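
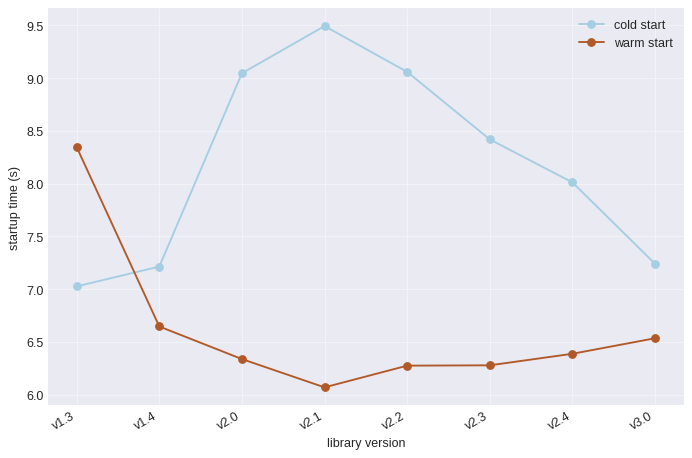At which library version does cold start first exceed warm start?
v1.3: cold start ≈ 7.0 vs warm start ≈ 8.5 (not yet); v1.4: cold start ≈ 7.0 vs warm start ≈ 6.5 (first crossover).

v1.4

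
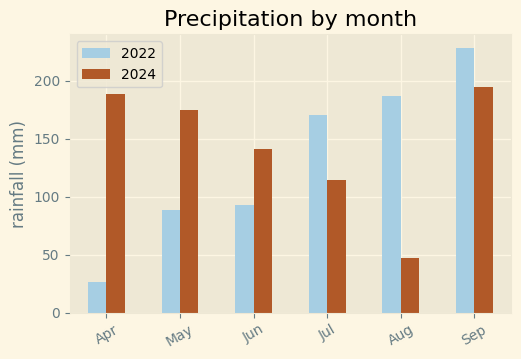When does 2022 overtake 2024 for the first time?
Jul

Jun: 2022 ≈ 100 vs 2024 ≈ 140 (not yet); Jul: 2022 ≈ 180 vs 2024 ≈ 120 (first crossover).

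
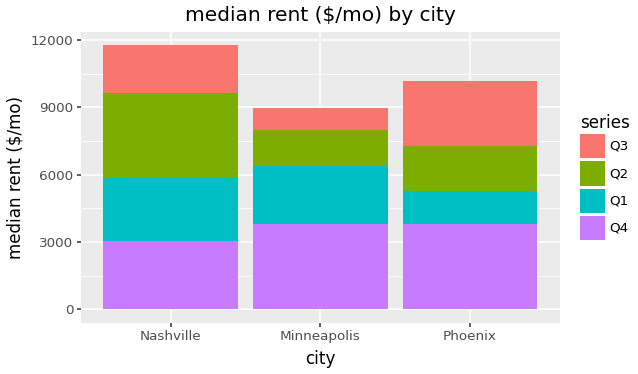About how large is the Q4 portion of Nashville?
≈ 3000

Q4 top ≈ 3000, bottom ≈ 0; segment ≈ 3000.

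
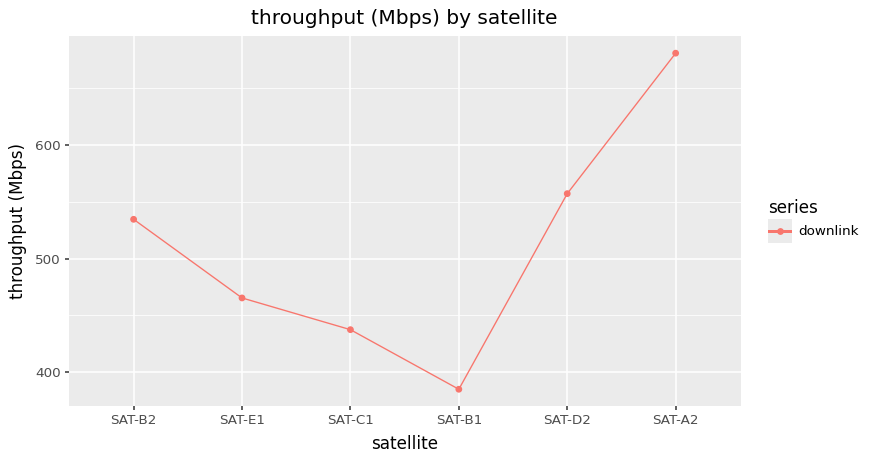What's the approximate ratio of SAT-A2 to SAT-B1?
≈ 1.8×

SAT-A2 ≈ 675, SAT-B1 ≈ 375; 675/375 ≈ 1.8.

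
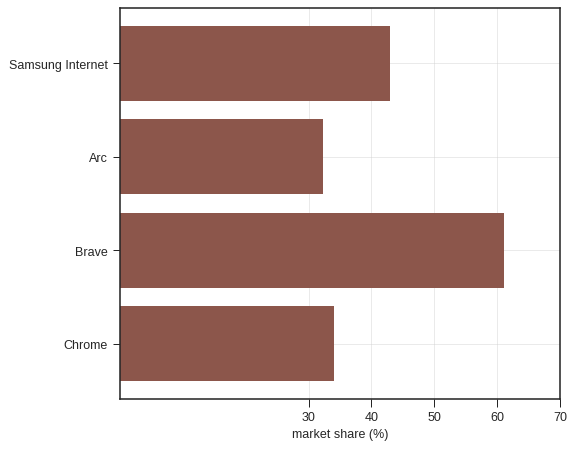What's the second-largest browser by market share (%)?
Samsung Internet

Top 3: Brave ≈ 60, Samsung Internet ≈ 40, Chrome ≈ 30.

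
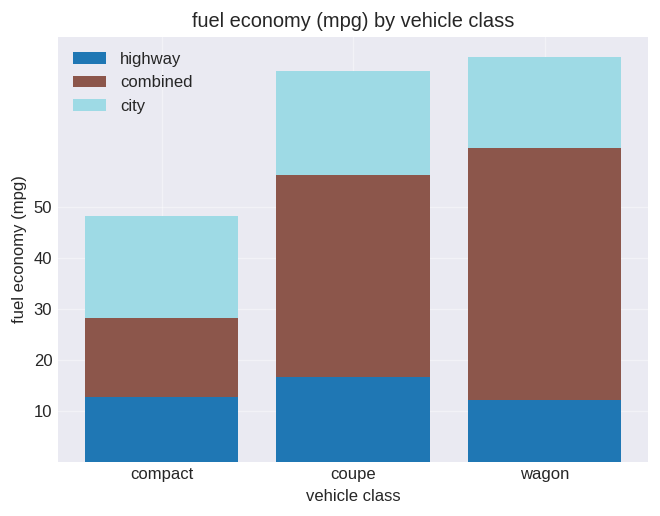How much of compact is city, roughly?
≈ 20

city top ≈ 50, bottom ≈ 30; segment ≈ 20.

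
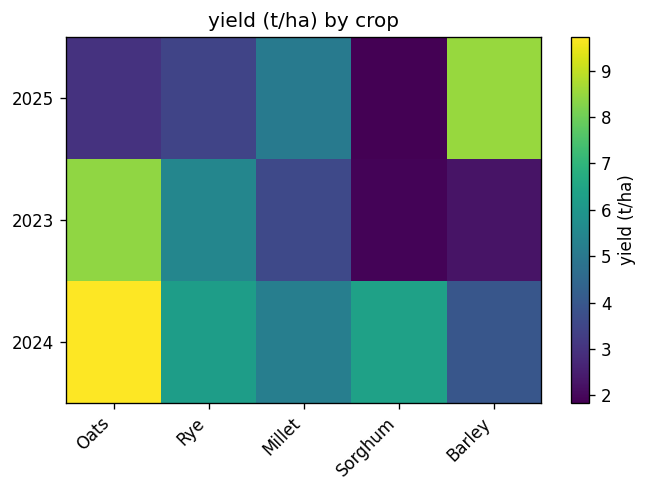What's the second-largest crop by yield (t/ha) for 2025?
Top 3 for 2025: Barley ≈ 9, Millet ≈ 5, Rye ≈ 3.

Millet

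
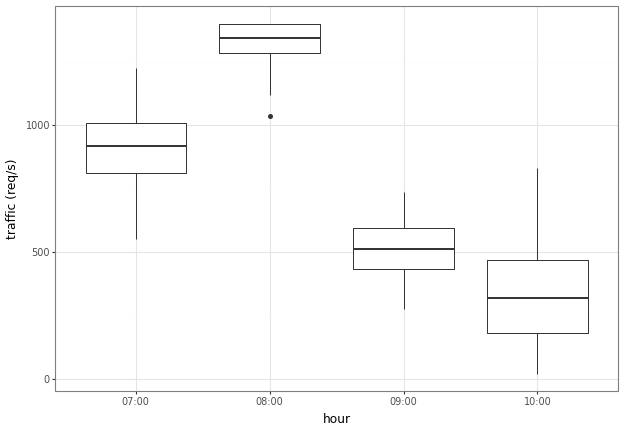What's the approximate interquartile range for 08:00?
≈ 100

Q3 ≈ 1400, Q1 ≈ 1300; IQR ≈ 100.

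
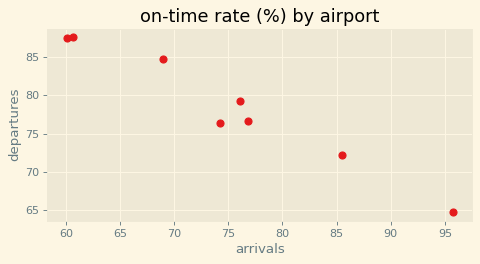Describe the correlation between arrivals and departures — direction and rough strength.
Points are negatively correlated; strong (|r| ≈ 1.0).

negative, strong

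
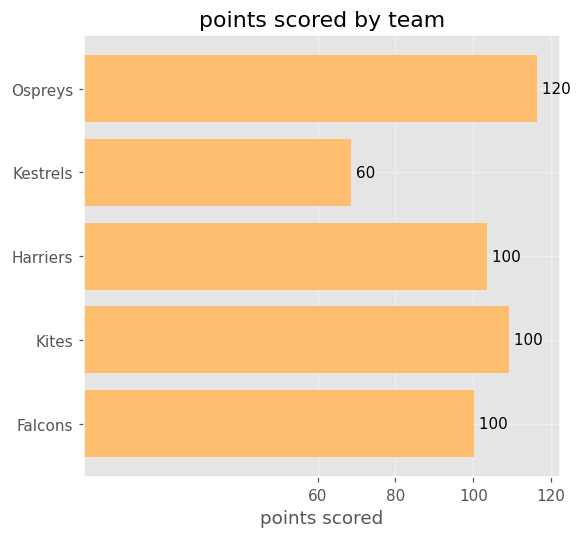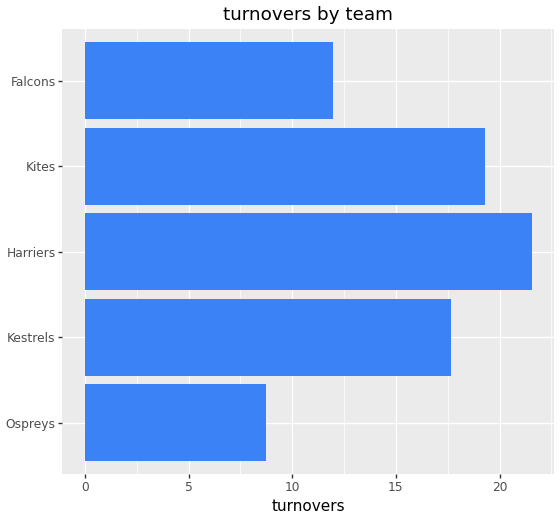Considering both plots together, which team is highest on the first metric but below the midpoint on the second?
Chart 2 median turnovers ≈ 18; below-median teams: Ospreys, Falcons. Among those, Ospreys has the highest points scored (≈ 120).

Ospreys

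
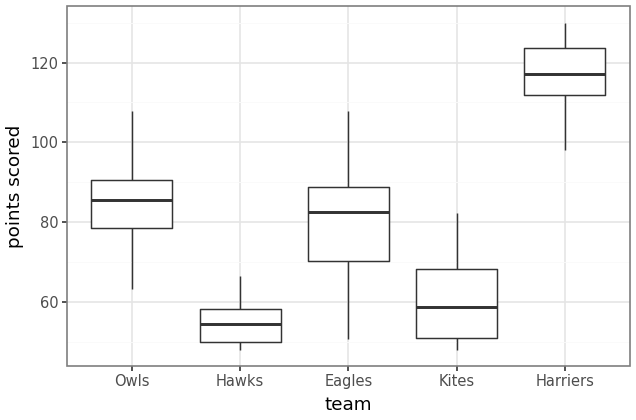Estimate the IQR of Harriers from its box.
Q3 ≈ 120, Q1 ≈ 110; IQR ≈ 10.

≈ 10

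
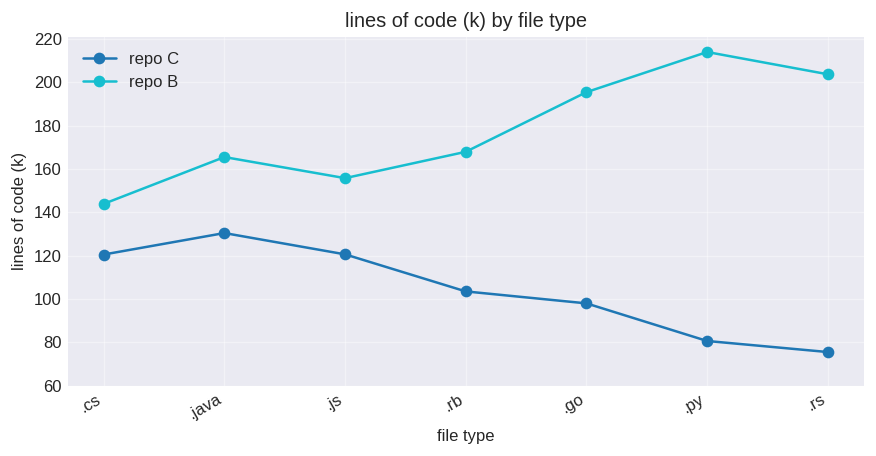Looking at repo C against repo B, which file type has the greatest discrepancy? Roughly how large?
.py, ≈ 140 k

.py: repo C ≈ 80, repo B ≈ 220 → gap ≈ 140. Next-largest (.rs) is only ≈ 120.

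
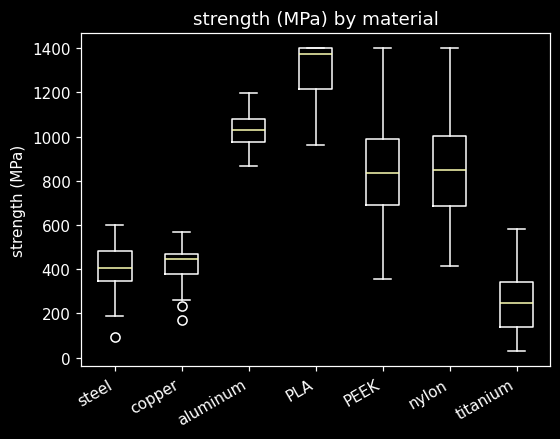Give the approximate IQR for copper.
≈ 100

Q3 ≈ 500, Q1 ≈ 400; IQR ≈ 100.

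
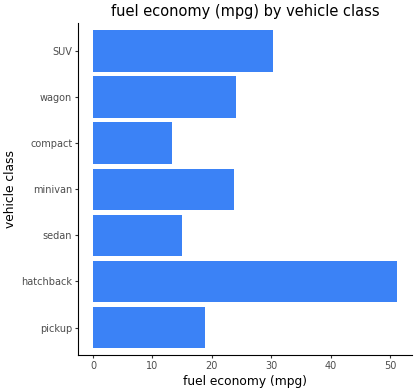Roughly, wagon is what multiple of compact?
≈ 1.67×

wagon ≈ 25, compact ≈ 15; 25/15 ≈ 1.67.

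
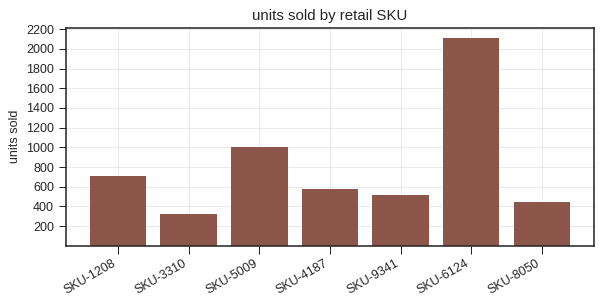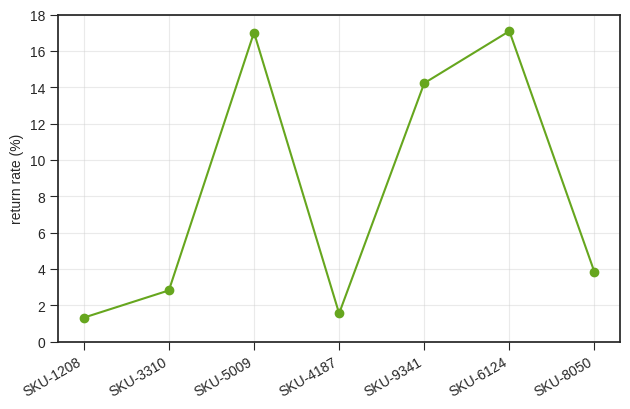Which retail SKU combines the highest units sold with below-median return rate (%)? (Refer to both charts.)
SKU-1208

Chart 2 median return rate (%) ≈ 4; below-median retail SKUs: SKU-1208, SKU-3310, SKU-4187. Among those, SKU-1208 has the highest units sold (≈ 800).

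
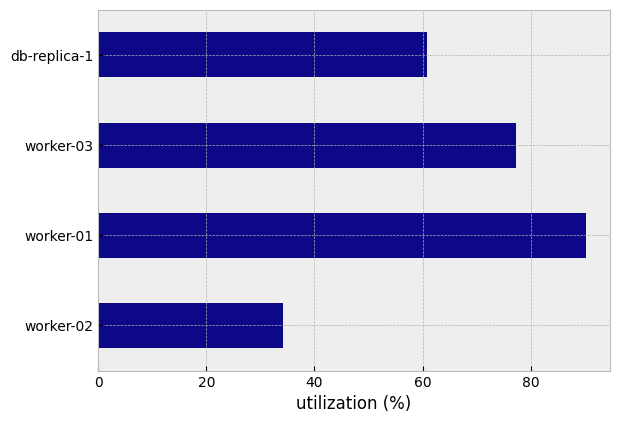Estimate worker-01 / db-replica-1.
worker-01 ≈ 90, db-replica-1 ≈ 60; 90/60 ≈ 1.5.

≈ 1.5×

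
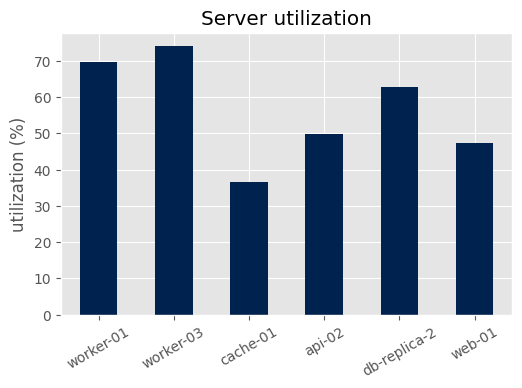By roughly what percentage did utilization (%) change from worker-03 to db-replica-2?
worker-03 ≈ 70, db-replica-2 ≈ 60; (60 − 70) / 70 ≈ -14.3%.

≈ -14.3%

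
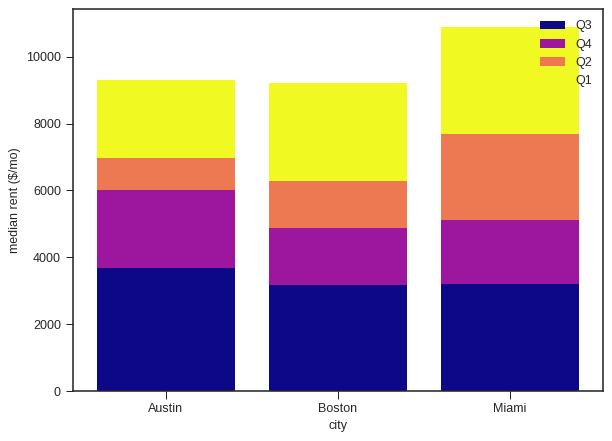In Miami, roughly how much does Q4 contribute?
≈ 2000

Q4 top ≈ 5000, bottom ≈ 3000; segment ≈ 2000.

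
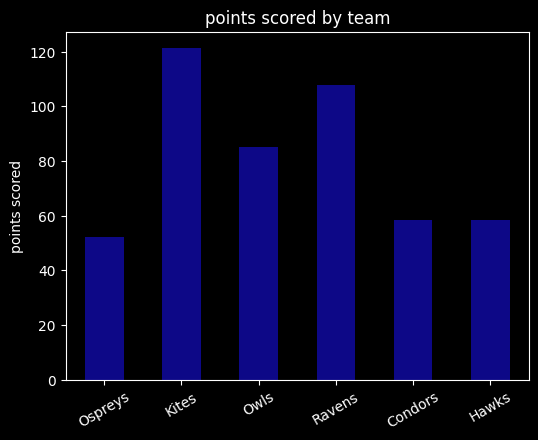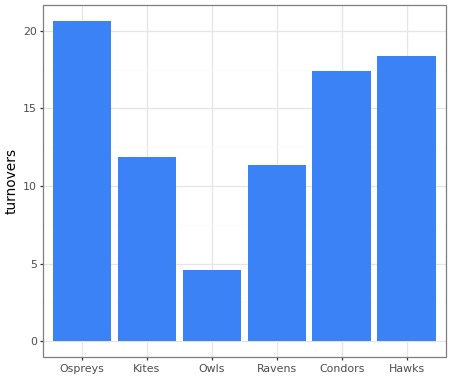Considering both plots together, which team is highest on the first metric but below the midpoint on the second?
Chart 2 median turnovers ≈ 14; below-median teams: Kites, Owls, Ravens. Among those, Kites has the highest points scored (≈ 120).

Kites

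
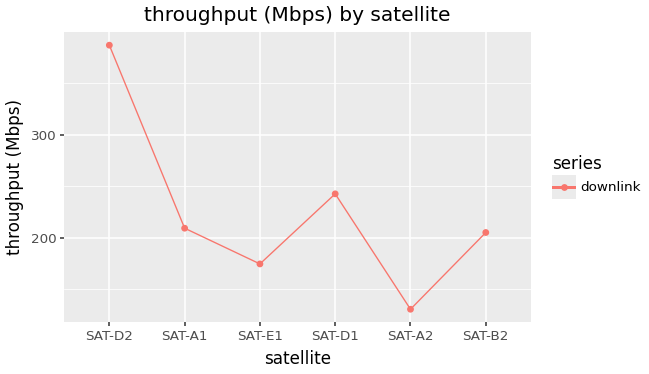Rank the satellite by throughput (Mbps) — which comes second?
Top 3: SAT-D2 ≈ 375, SAT-D1 ≈ 250, SAT-A1 ≈ 200.

SAT-D1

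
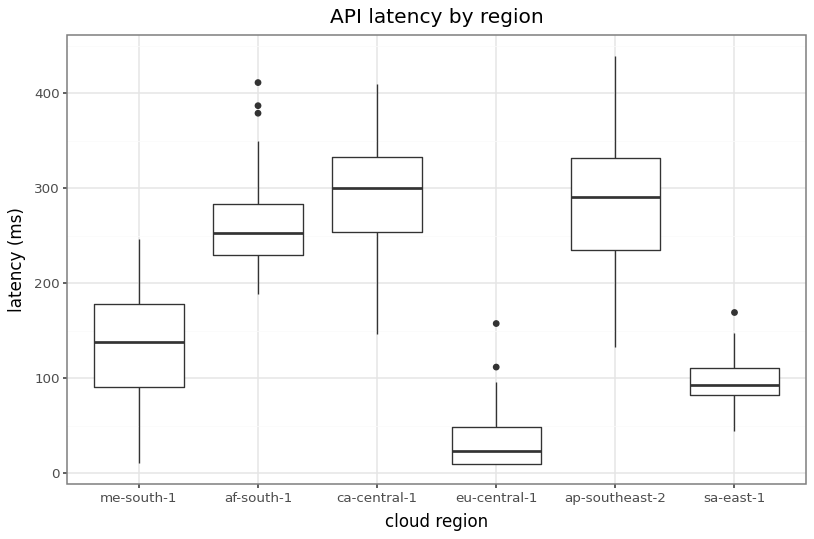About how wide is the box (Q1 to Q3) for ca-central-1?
≈ 75

Q3 ≈ 325, Q1 ≈ 250; IQR ≈ 75.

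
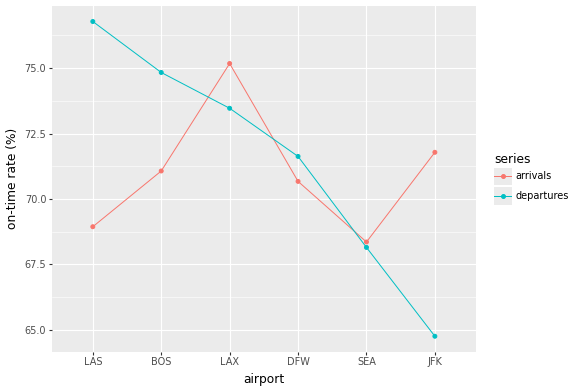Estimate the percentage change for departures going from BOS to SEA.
≈ -8.1%

BOS ≈ 74, SEA ≈ 68; (68 − 74) / 74 ≈ -8.1%.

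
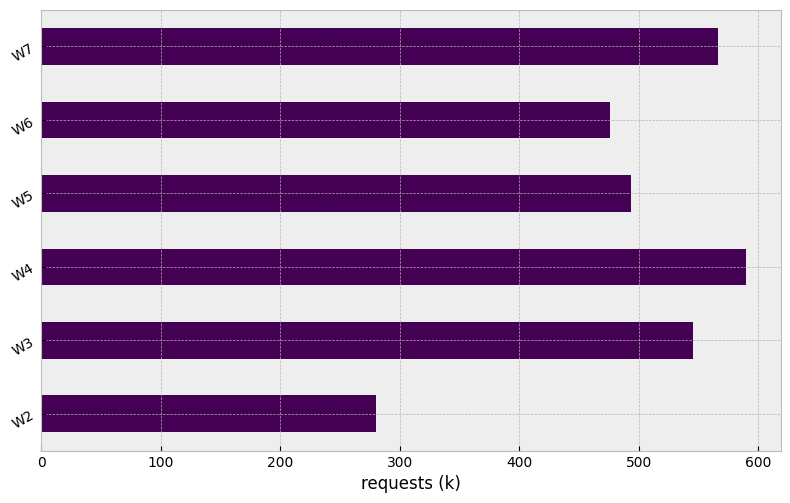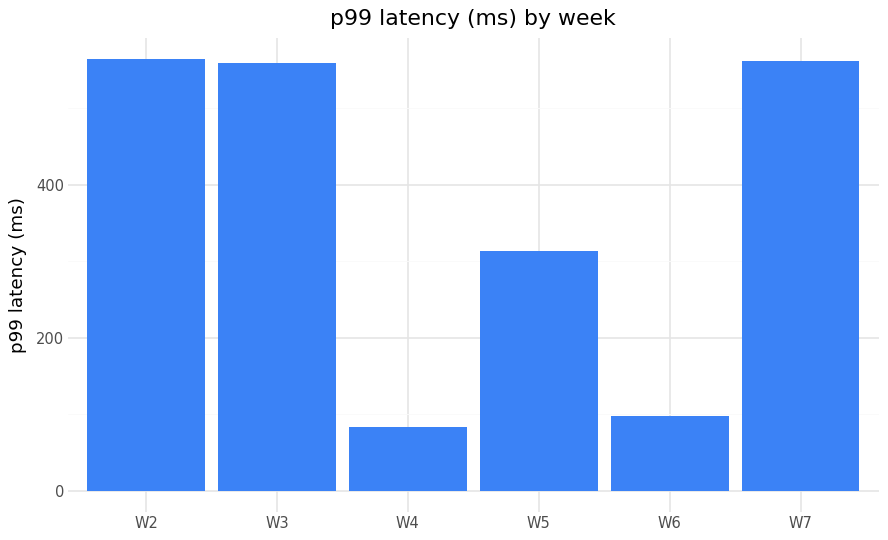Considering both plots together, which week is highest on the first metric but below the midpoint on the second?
W4

Chart 2 median p99 latency (ms) ≈ 400; below-median weeks: W4, W5, W6. Among those, W4 has the highest requests (k) (≈ 600).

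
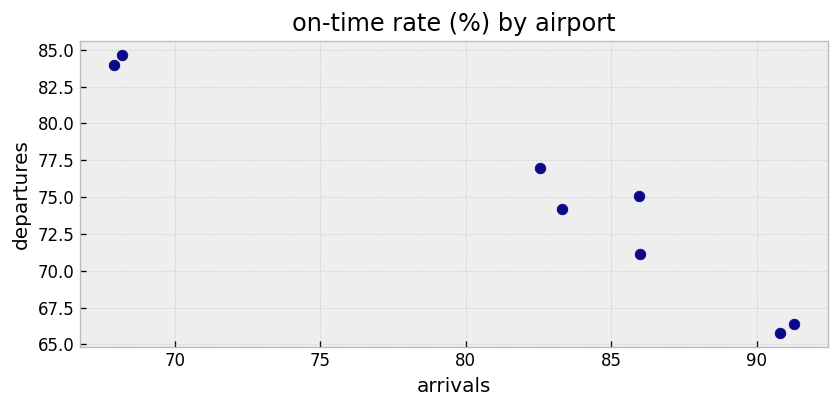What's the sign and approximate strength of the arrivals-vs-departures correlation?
Points are negatively correlated; strong (|r| ≈ 1.0).

negative, strong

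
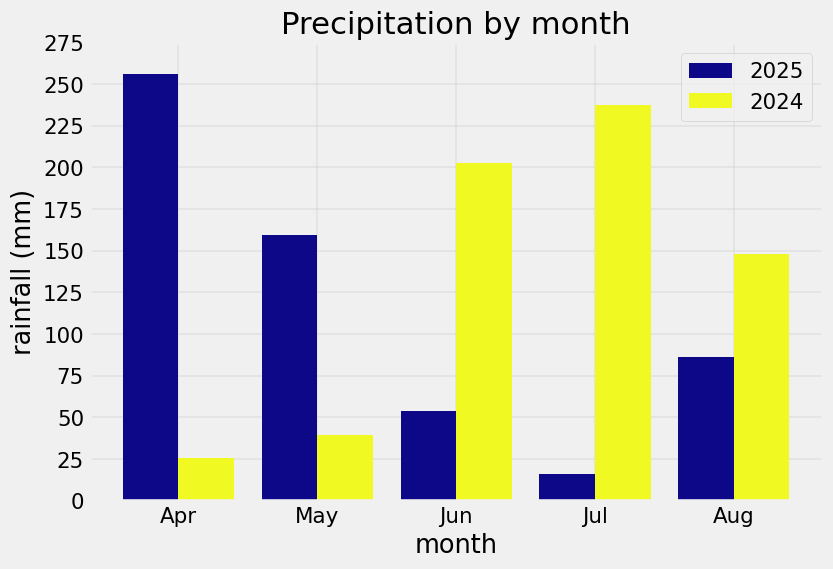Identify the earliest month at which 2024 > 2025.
May: 2024 ≈ 50 vs 2025 ≈ 150 (not yet); Jun: 2024 ≈ 200 vs 2025 ≈ 50 (first crossover).

Jun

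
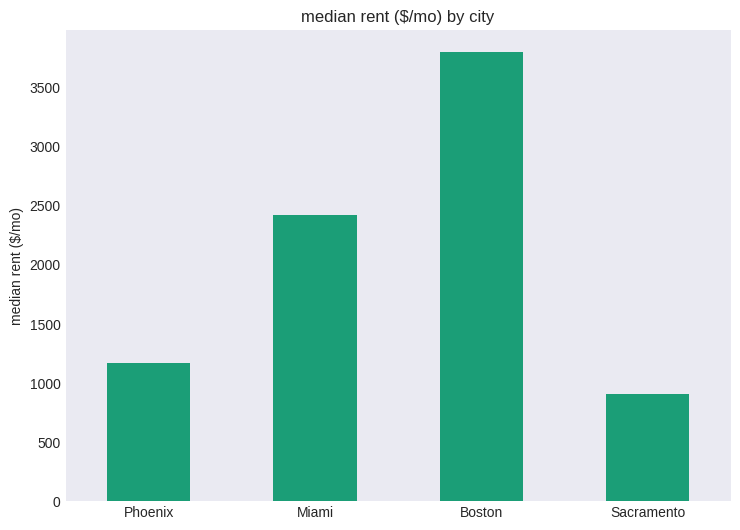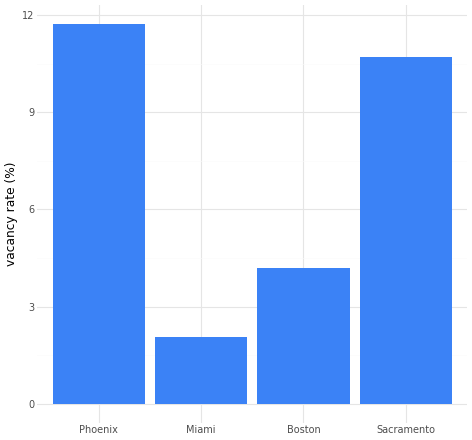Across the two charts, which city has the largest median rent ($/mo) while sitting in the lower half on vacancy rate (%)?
Boston

Chart 2 median vacancy rate (%) ≈ 8; below-median cities: Miami, Boston. Among those, Boston has the highest median rent ($/mo) (≈ 4000).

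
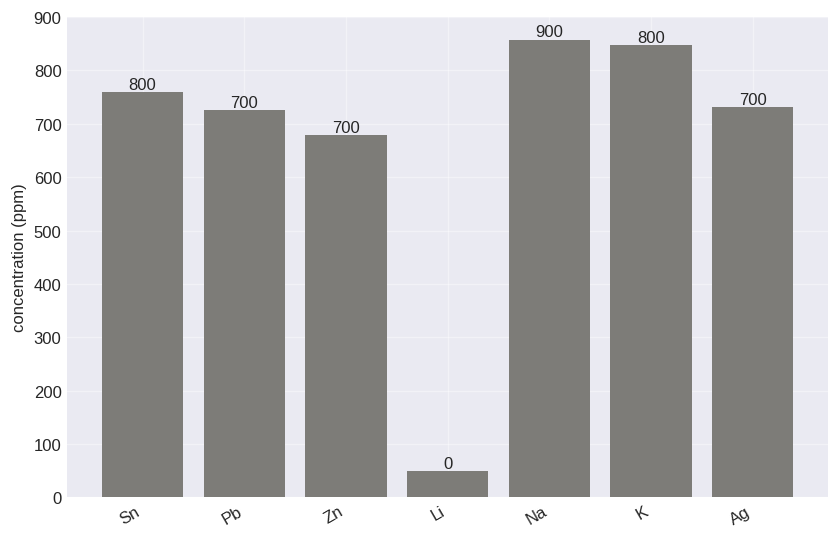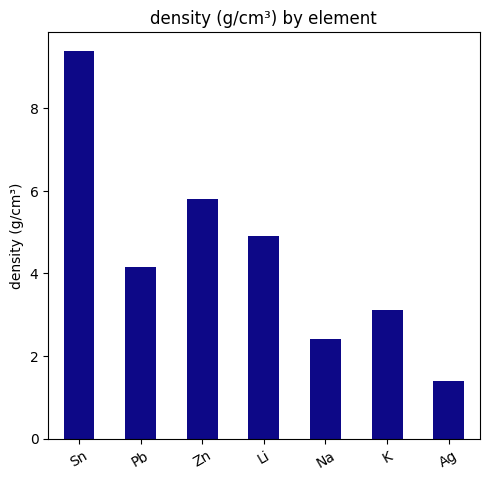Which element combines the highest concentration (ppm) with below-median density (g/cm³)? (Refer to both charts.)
Na

Chart 2 median density (g/cm³) ≈ 4; below-median elements: Na, K, Ag. Among those, Na has the highest concentration (ppm) (≈ 900).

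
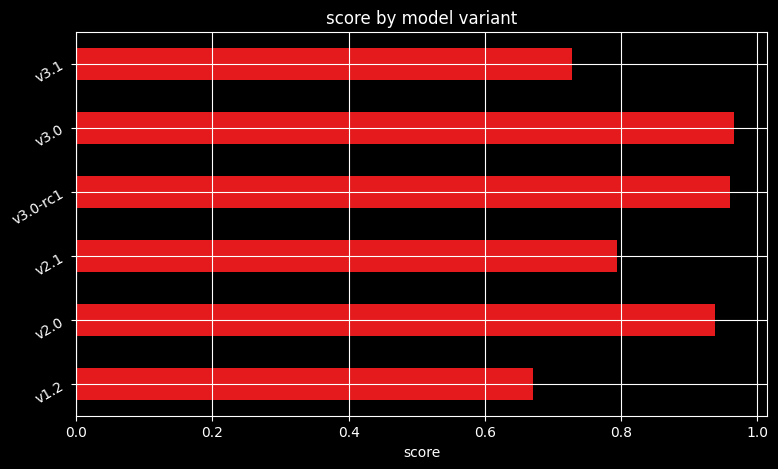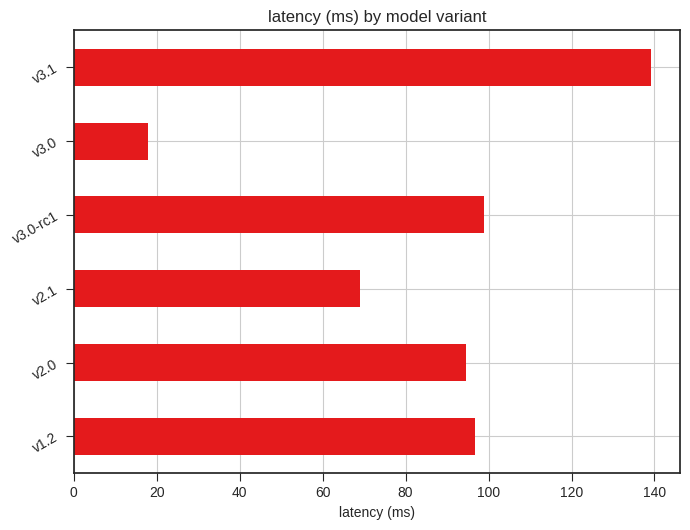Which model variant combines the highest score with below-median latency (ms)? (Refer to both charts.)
Chart 2 median latency (ms) ≈ 100; below-median model variants: v2.0, v2.1, v3.0. Among those, v3.0 has the highest score (≈ 1).

v3.0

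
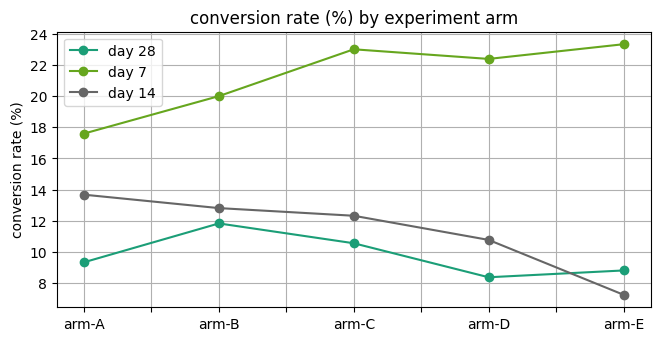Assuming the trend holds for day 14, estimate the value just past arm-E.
Last three: 12, 10, 8 → slope ≈ -2/step → next ≈ 6.

≈ 6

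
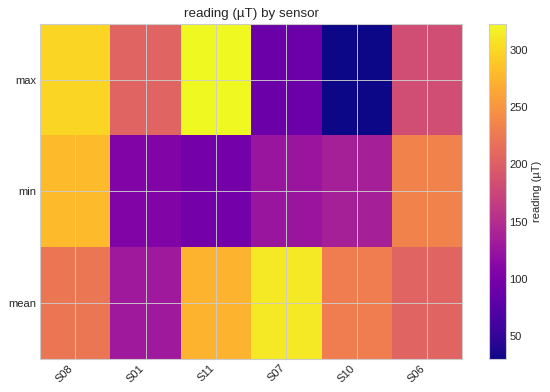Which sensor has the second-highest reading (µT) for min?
Top 3 for min: S08 ≈ 275, S06 ≈ 225, S10 ≈ 125.

S06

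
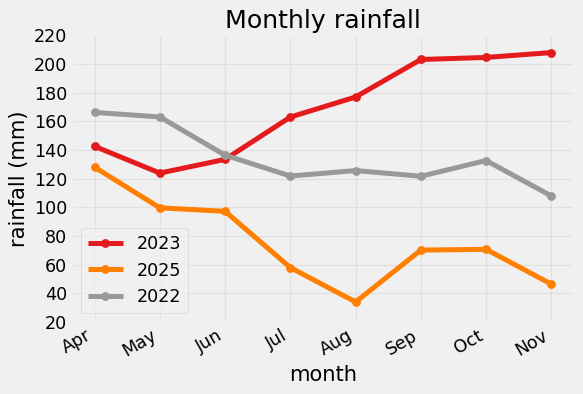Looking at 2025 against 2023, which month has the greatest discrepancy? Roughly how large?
Nov, ≈ 160 mm

Nov: 2025 ≈ 40, 2023 ≈ 200 → gap ≈ 160. Next-largest (Aug) is only ≈ 140.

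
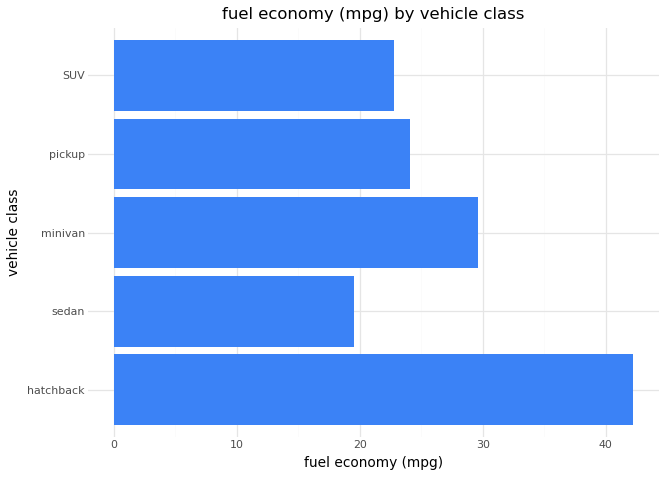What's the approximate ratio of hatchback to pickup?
hatchback ≈ 40, pickup ≈ 25; 40/25 ≈ 1.6.

≈ 1.6×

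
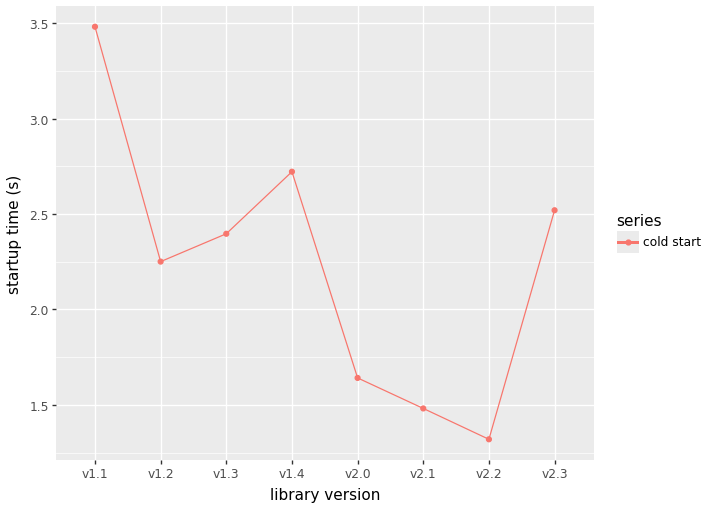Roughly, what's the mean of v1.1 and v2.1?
(3.4 + 1.4) / 2 ≈ 2.4.

≈ 2.4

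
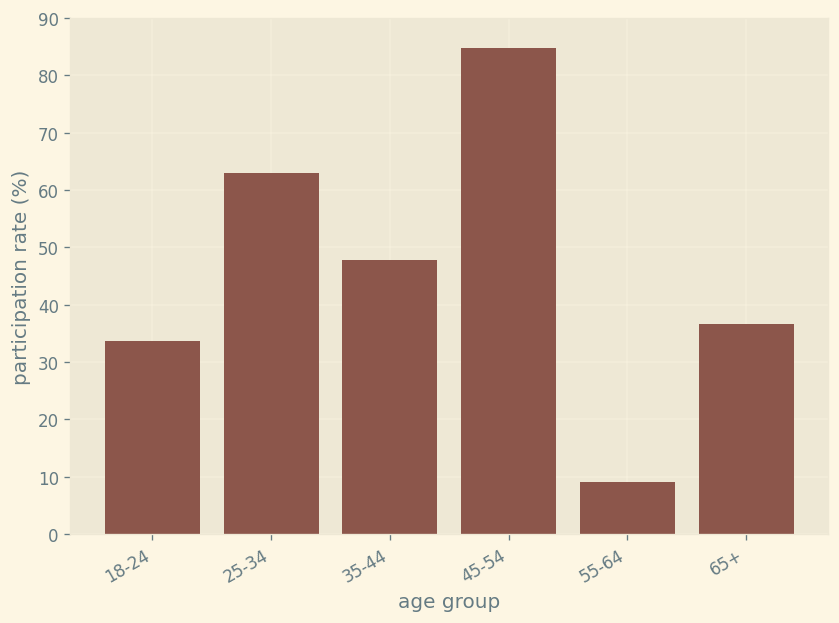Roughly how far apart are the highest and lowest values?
≈ 70

Max 45-54 ≈ 80, min 55-64 ≈ 10; range ≈ 70.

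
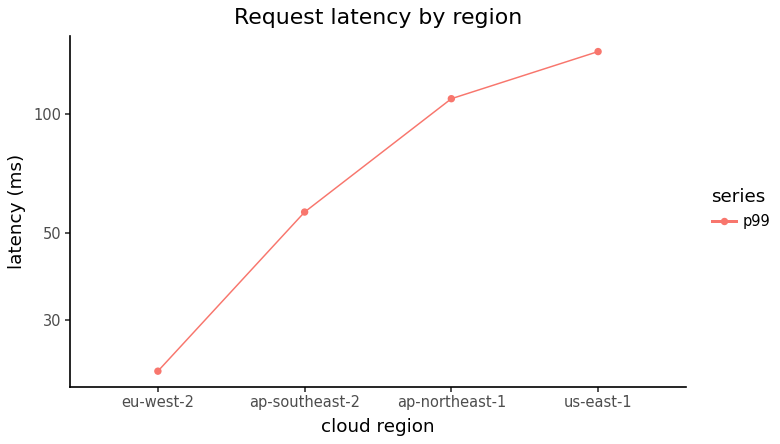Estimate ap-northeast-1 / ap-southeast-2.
ap-northeast-1 ≈ 100, ap-southeast-2 ≈ 60; 100/60 ≈ 1.67.

≈ 1.67×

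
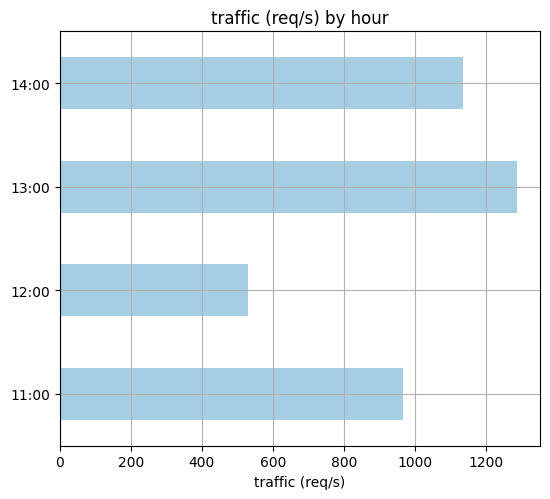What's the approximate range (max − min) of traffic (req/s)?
≈ 600

Max 13:00 ≈ 1200, min 12:00 ≈ 600; range ≈ 600.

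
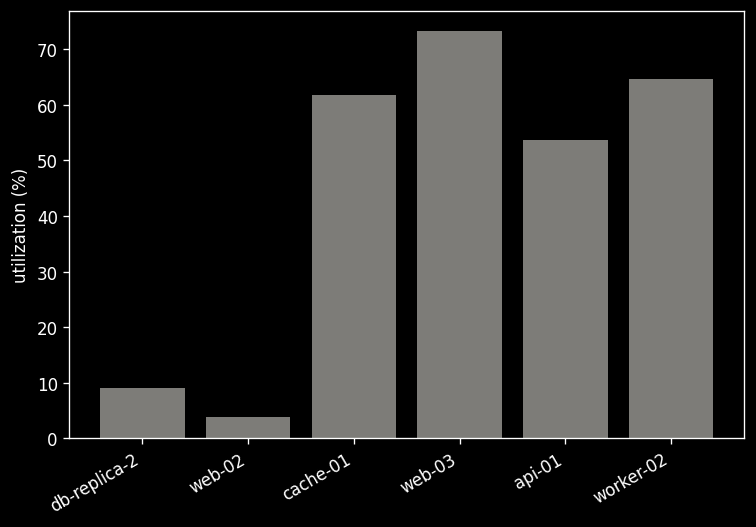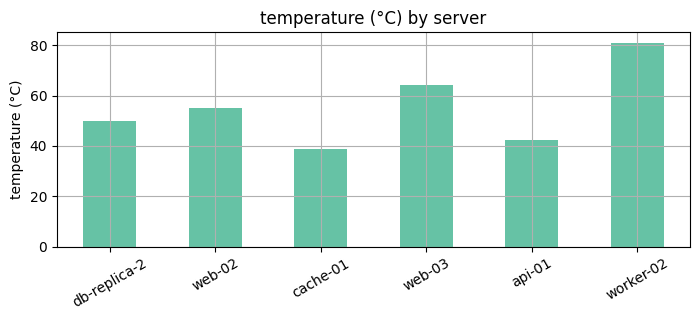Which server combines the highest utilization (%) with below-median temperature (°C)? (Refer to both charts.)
cache-01

Chart 2 median temperature (°C) ≈ 50; below-median servers: db-replica-2, cache-01, api-01. Among those, cache-01 has the highest utilization (%) (≈ 60).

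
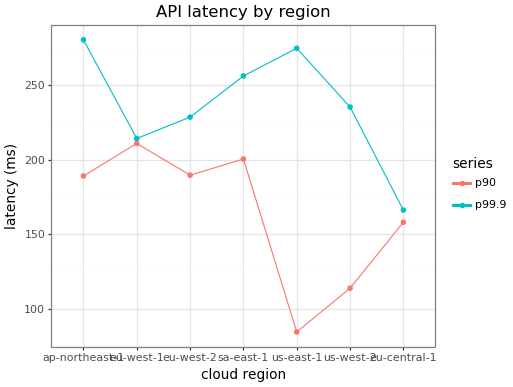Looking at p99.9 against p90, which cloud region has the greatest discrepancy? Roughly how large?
us-east-1: p99.9 ≈ 280, p90 ≈ 80 → gap ≈ 200. Next-largest (us-west-2) is only ≈ 120.

us-east-1, ≈ 200 ms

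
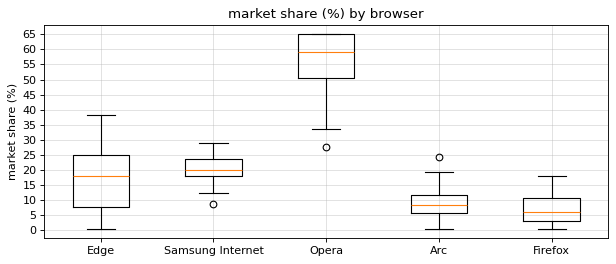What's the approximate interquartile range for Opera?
Q3 ≈ 65, Q1 ≈ 50; IQR ≈ 15.

≈ 15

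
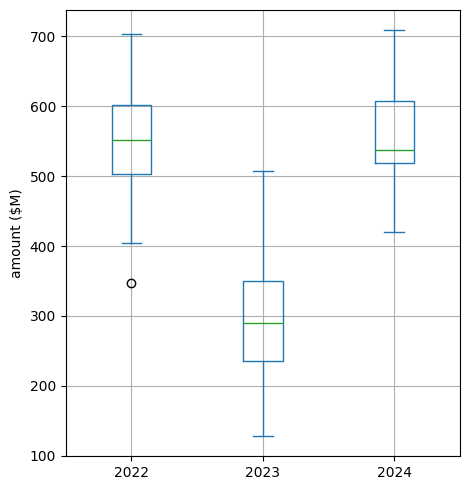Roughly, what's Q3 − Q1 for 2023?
Q3 ≈ 350, Q1 ≈ 225; IQR ≈ 125.

≈ 125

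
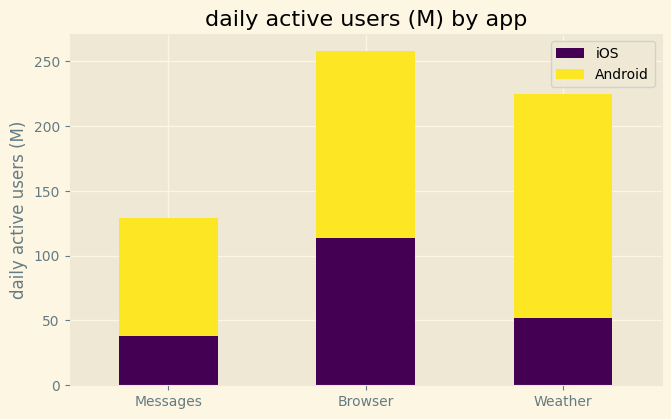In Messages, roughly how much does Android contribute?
≈ 75

Android top ≈ 125, bottom ≈ 50; segment ≈ 75.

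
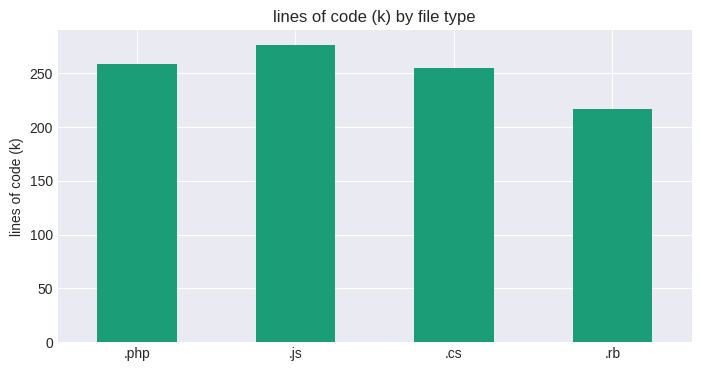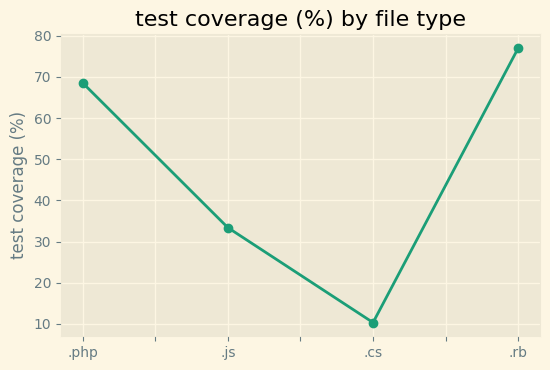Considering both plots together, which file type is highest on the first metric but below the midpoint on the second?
.js

Chart 2 median test coverage (%) ≈ 50; below-median file types: .js, .cs. Among those, .js has the highest lines of code (k) (≈ 300).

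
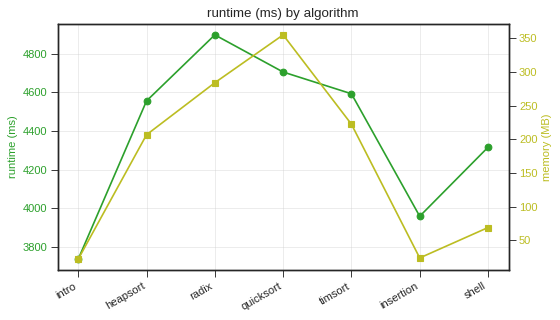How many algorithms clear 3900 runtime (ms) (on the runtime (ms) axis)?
6

Above 3900: heapsort, radix, quicksort, timsort, insertion, shell.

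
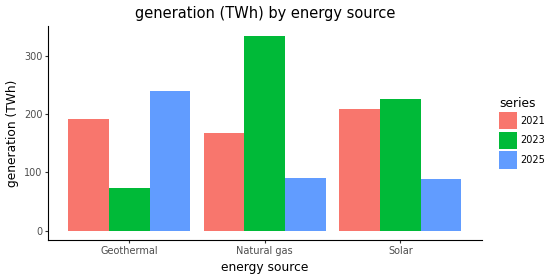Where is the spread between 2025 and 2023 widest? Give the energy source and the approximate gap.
Natural gas: 2025 ≈ 100, 2023 ≈ 350 → gap ≈ 250. Next-largest (Geothermal) is only ≈ 200.

Natural gas, ≈ 250 TWh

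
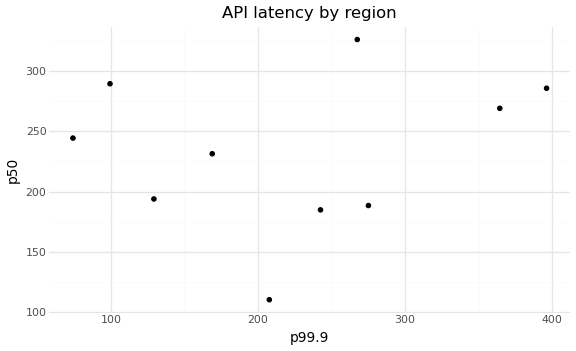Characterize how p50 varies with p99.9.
Points are roughly uncorrelated; weak (|r| ≈ 0.2).

no clear correlation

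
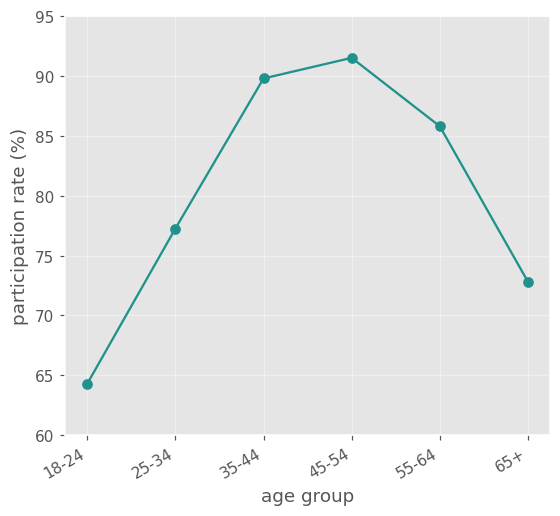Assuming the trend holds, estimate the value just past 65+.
Last three: 90, 85, 75 → slope ≈ -7.5/step → next ≈ 67.5.

≈ 67.5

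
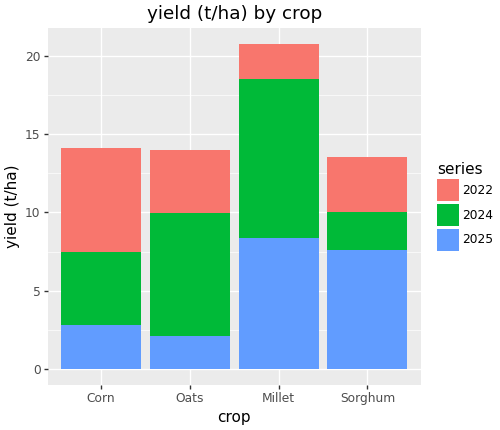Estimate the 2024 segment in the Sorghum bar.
≈ 2

2024 top ≈ 10, bottom ≈ 8; segment ≈ 2.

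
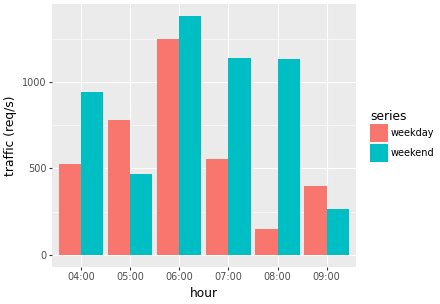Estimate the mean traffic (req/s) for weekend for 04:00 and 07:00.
≈ 1100

(1000 + 1200) / 2 ≈ 1100.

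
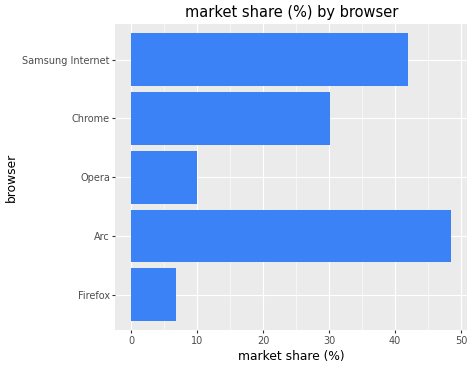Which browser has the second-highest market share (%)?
Top 3: Arc ≈ 50, Samsung Internet ≈ 40, Chrome ≈ 30.

Samsung Internet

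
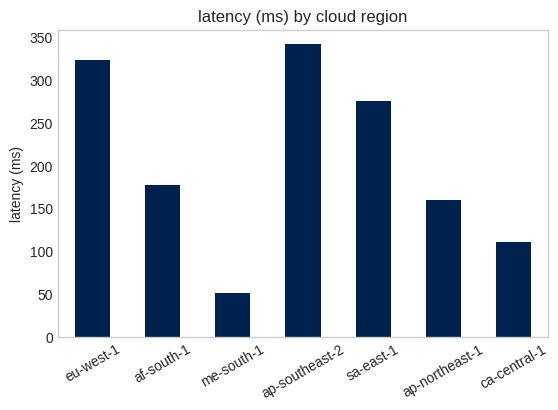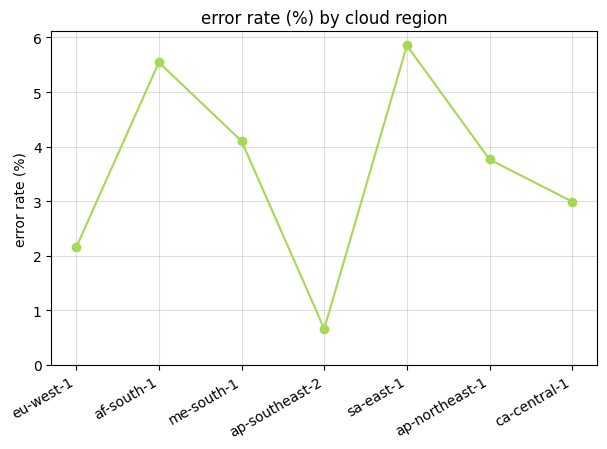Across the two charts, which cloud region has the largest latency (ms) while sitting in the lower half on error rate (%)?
ap-southeast-2

Chart 2 median error rate (%) ≈ 4; below-median cloud regions: eu-west-1, ap-southeast-2, ca-central-1. Among those, ap-southeast-2 has the highest latency (ms) (≈ 350).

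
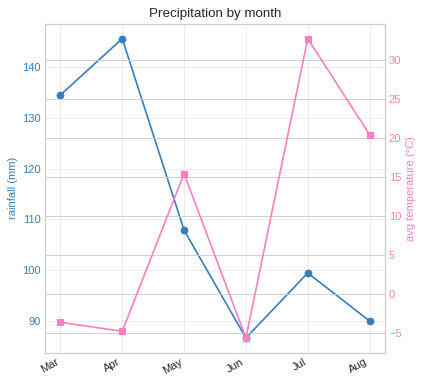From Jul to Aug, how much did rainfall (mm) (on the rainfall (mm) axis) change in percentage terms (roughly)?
≈ -10%

Jul ≈ 100, Aug ≈ 90; (90 − 100) / 100 ≈ -10%.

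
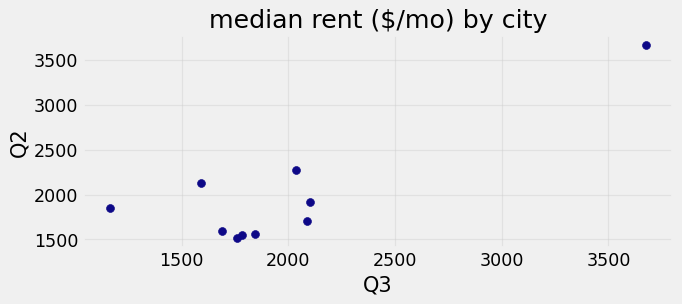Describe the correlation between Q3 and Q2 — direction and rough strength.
positive, strong

Points are positively correlated; strong (|r| ≈ 0.8).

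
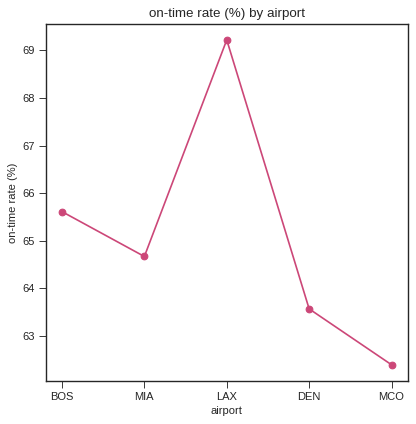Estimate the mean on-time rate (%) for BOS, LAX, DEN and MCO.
≈ 65

(66 + 69 + 64 + 62) / 4 ≈ 65.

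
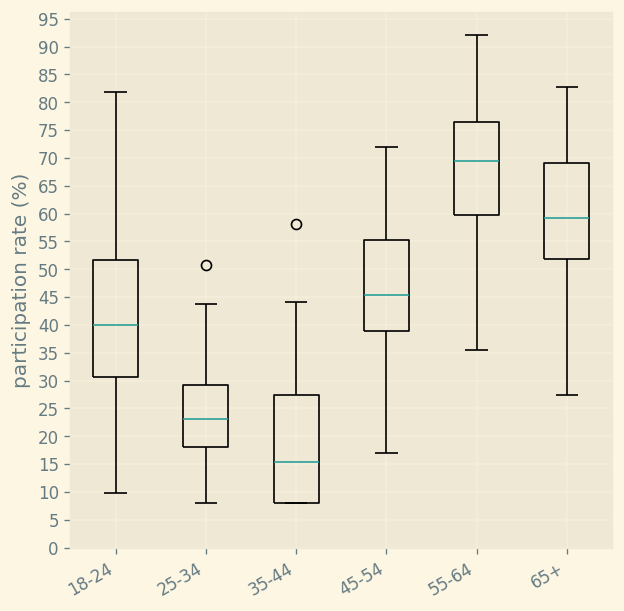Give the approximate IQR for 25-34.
Q3 ≈ 30, Q1 ≈ 20; IQR ≈ 10.

≈ 10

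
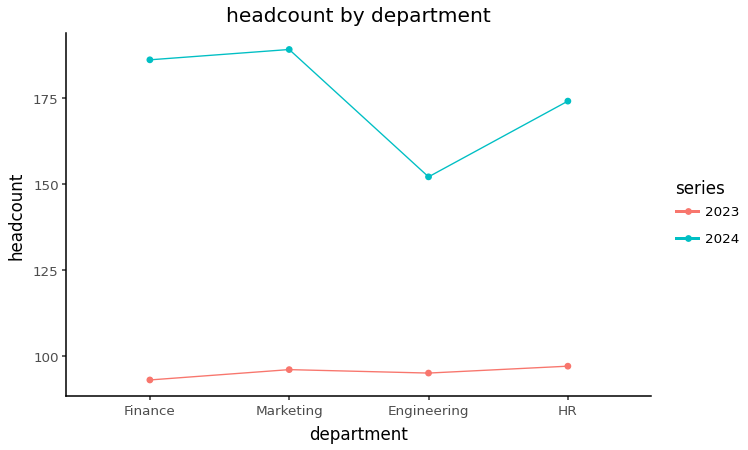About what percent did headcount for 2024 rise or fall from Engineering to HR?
Engineering ≈ 150, HR ≈ 170; (170 − 150) / 150 ≈ +13.3%.

≈ +13.3%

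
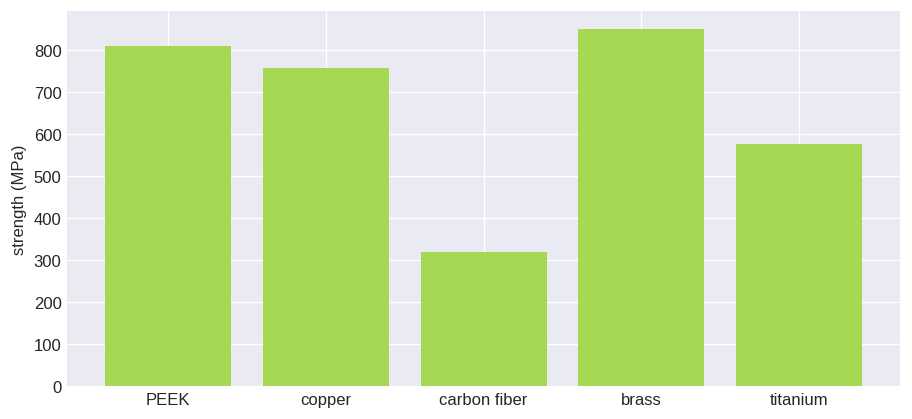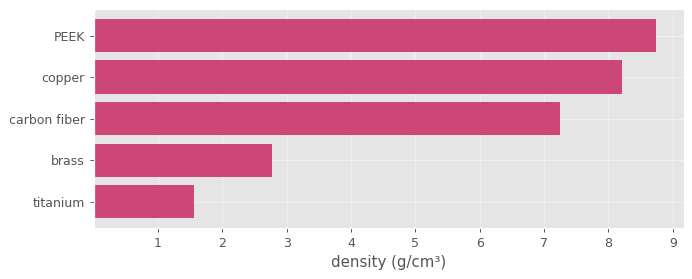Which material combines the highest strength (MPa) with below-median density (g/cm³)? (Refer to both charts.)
brass

Chart 2 median density (g/cm³) ≈ 7; below-median materials: brass, titanium. Among those, brass has the highest strength (MPa) (≈ 900).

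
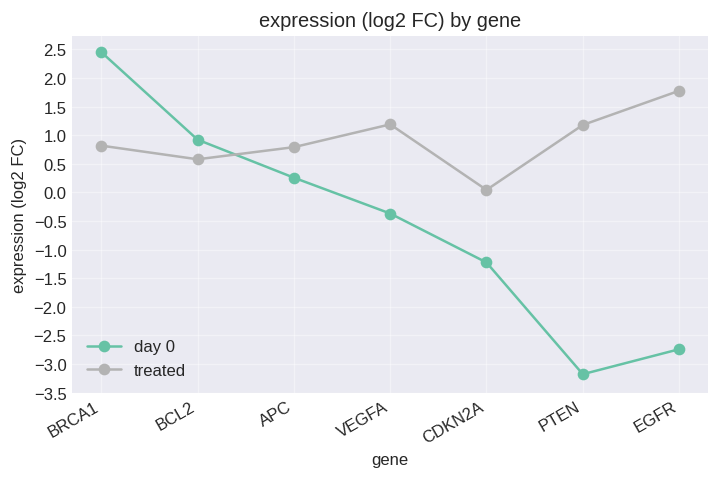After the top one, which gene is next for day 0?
BCL2

Top 3 for day 0: BRCA1 ≈ 2.5, BCL2 ≈ 1.0, APC ≈ 0.5.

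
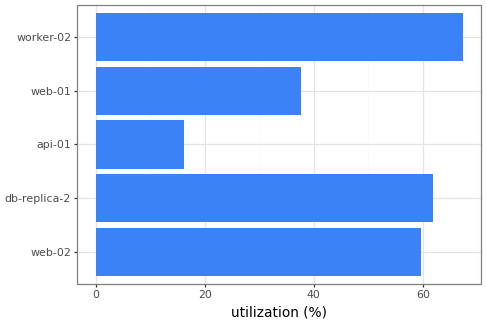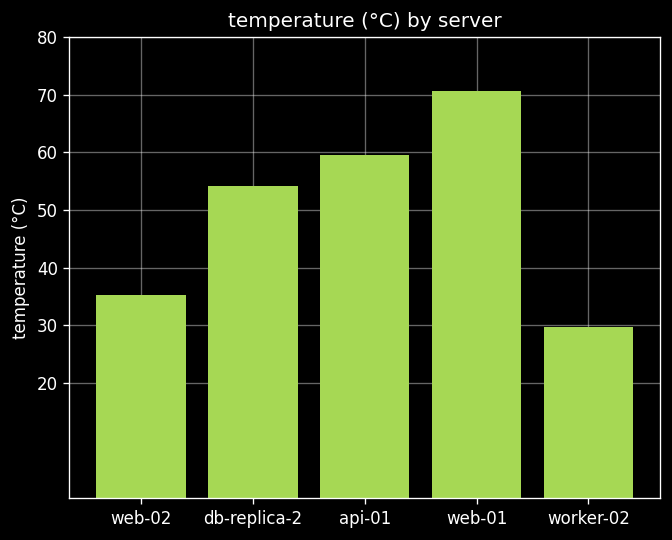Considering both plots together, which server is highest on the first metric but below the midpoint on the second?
Chart 2 median temperature (°C) ≈ 50; below-median servers: web-02, worker-02. Among those, worker-02 has the highest utilization (%) (≈ 70).

worker-02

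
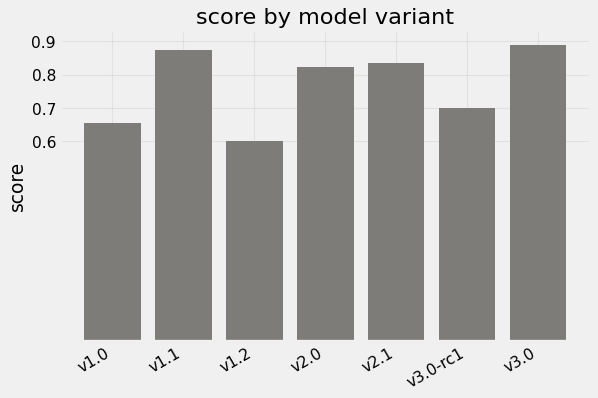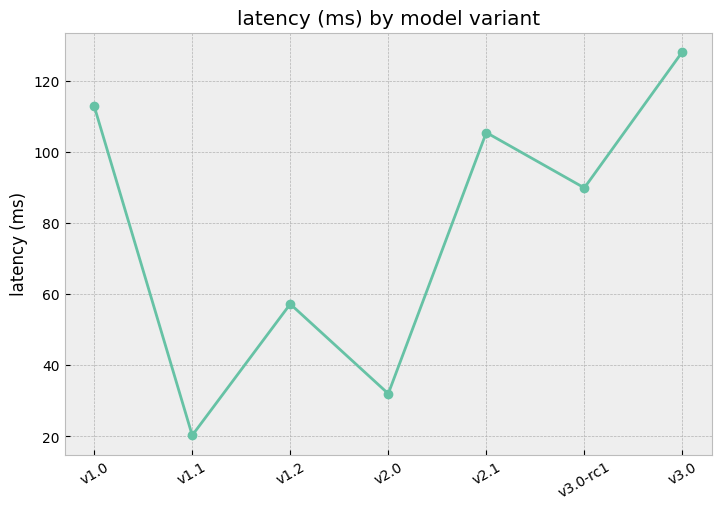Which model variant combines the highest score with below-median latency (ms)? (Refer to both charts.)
Chart 2 median latency (ms) ≈ 80; below-median model variants: v1.1, v1.2, v2.0. Among those, v1.1 has the highest score (≈ 0.9).

v1.1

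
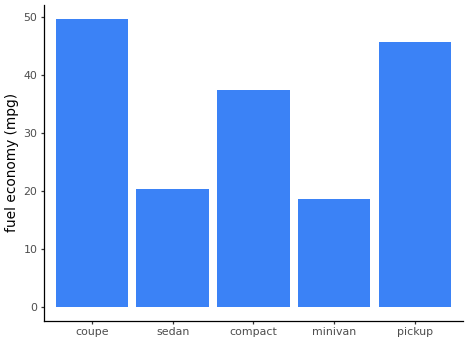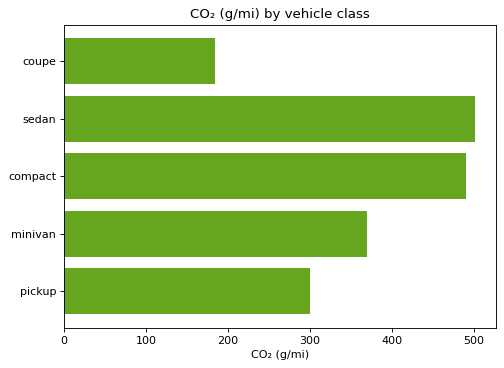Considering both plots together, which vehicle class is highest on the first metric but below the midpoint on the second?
coupe

Chart 2 median CO₂ (g/mi) ≈ 350; below-median vehicle classes: coupe, pickup. Among those, coupe has the highest fuel economy (mpg) (≈ 50).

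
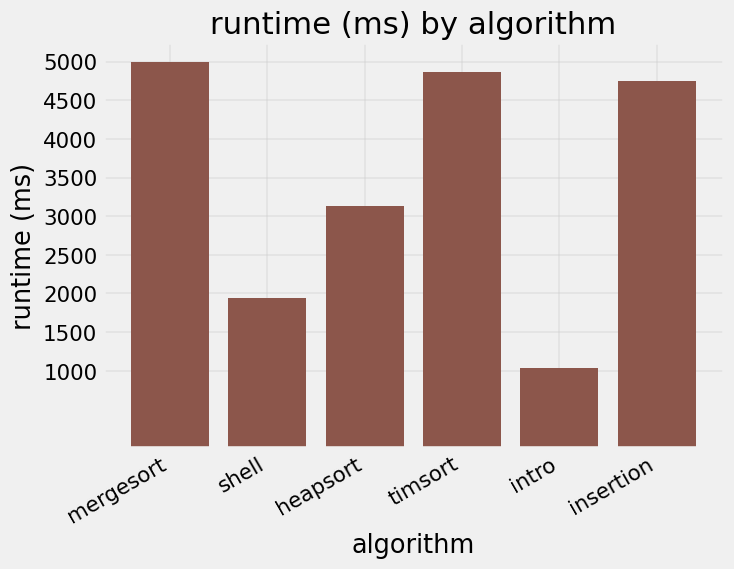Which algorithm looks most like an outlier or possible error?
intro ≈ 1000; the rest sit between ≈ 2000 and ≈ 5000.

intro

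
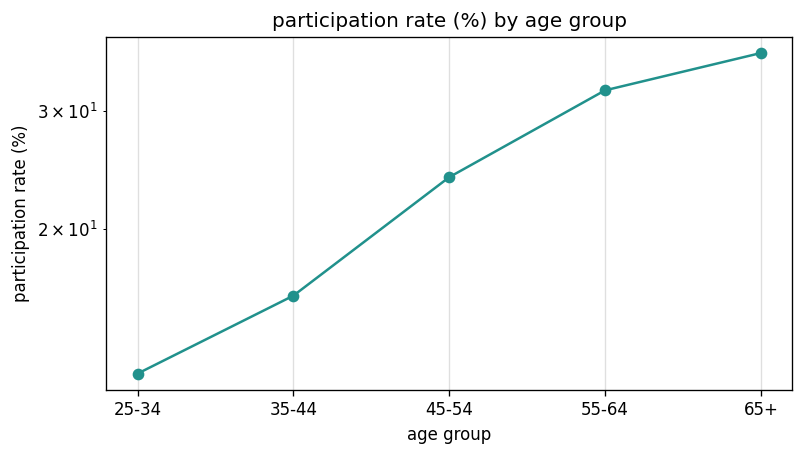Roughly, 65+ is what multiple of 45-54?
65+ ≈ 35, 45-54 ≈ 25; 35/25 ≈ 1.4.

≈ 1.4×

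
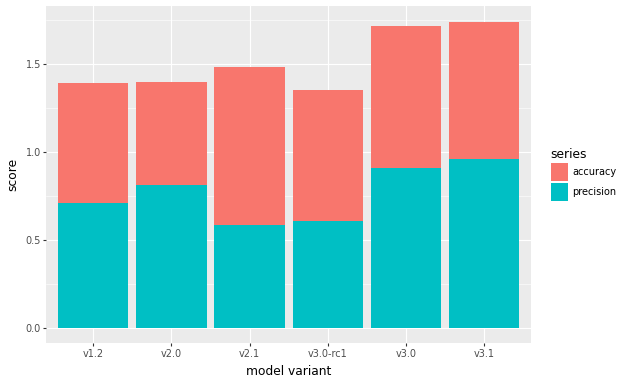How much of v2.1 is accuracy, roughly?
≈ 0.8

accuracy top ≈ 1.4, bottom ≈ 0.6; segment ≈ 0.8.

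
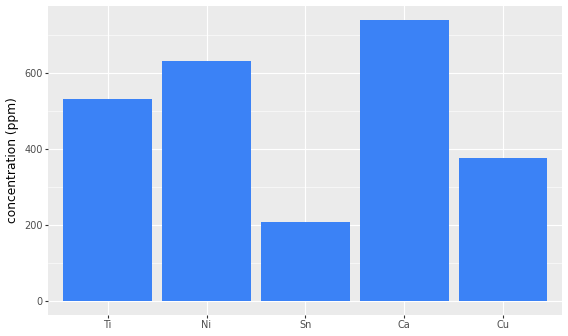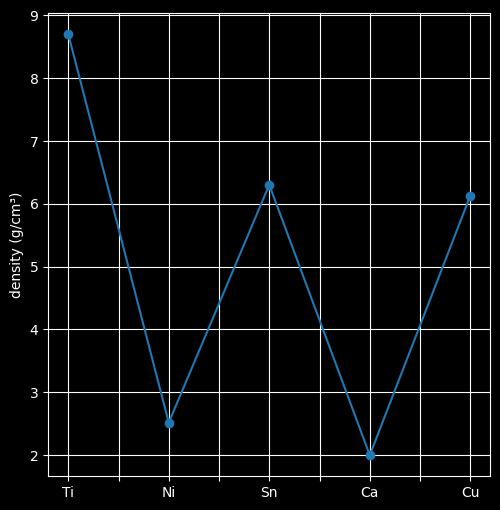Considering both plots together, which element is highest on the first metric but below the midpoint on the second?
Ca

Chart 2 median density (g/cm³) ≈ 6; below-median elements: Ni, Ca. Among those, Ca has the highest concentration (ppm) (≈ 700).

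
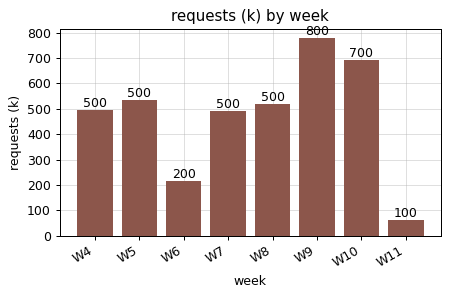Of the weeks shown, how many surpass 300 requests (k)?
Above 300: W4, W5, W7, W8, W9, W10.

6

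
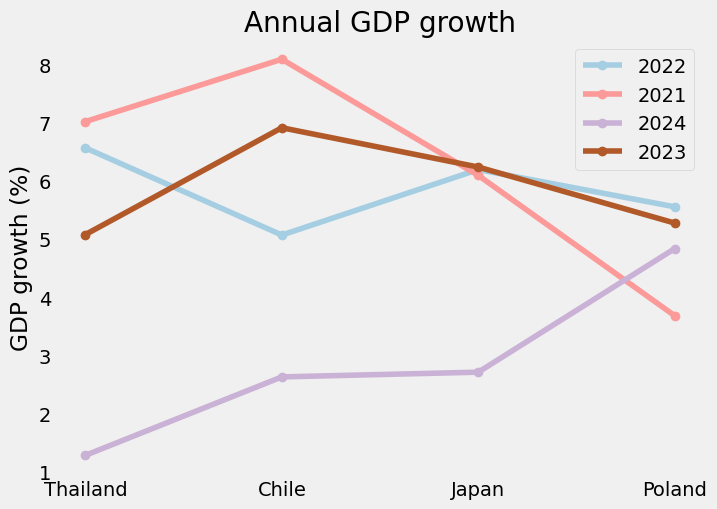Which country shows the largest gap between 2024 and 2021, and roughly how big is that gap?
Thailand, ≈ 6 %

Thailand: 2024 ≈ 1, 2021 ≈ 7 → gap ≈ 6. Next-largest (Chile) is only ≈ 5.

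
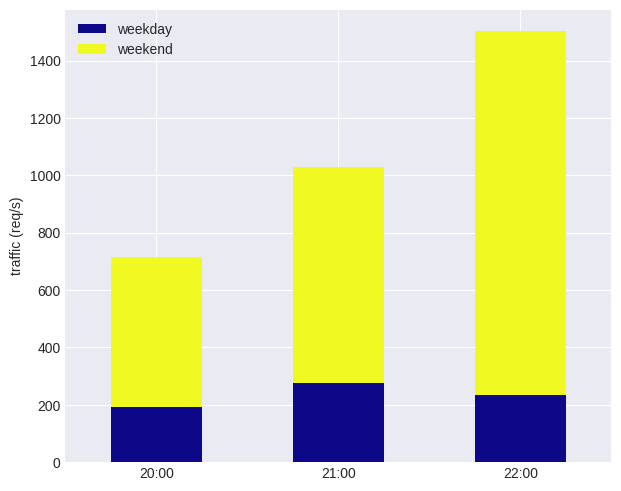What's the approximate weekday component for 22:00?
weekday top ≈ 200, bottom ≈ 0; segment ≈ 200.

≈ 200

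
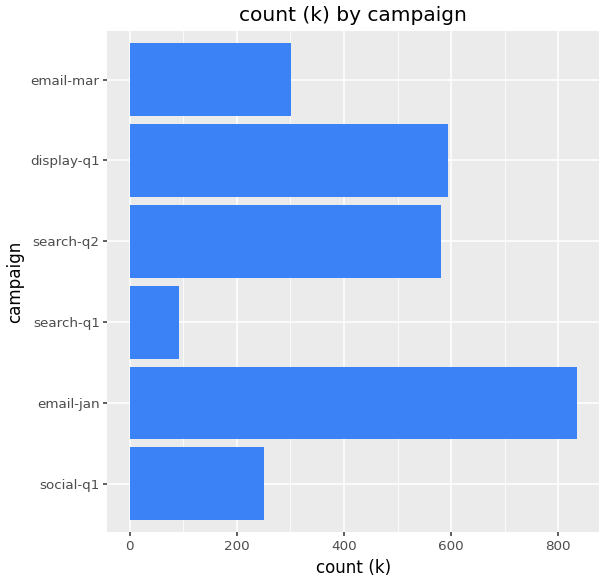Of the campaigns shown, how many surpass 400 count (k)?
3

Above 400: email-jan, search-q2, display-q1.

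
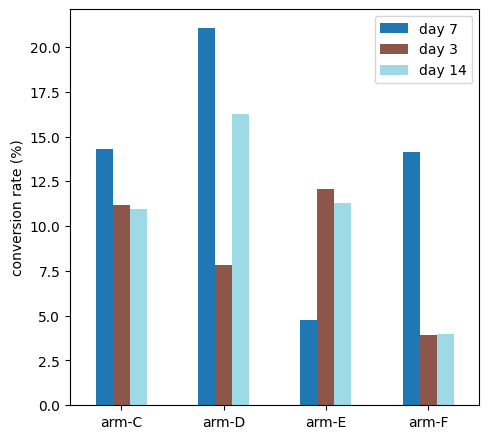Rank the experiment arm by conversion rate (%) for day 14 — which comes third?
Top 4 for day 14: arm-D ≈ 16, arm-E ≈ 12, arm-C ≈ 10, arm-F ≈ 4.

arm-C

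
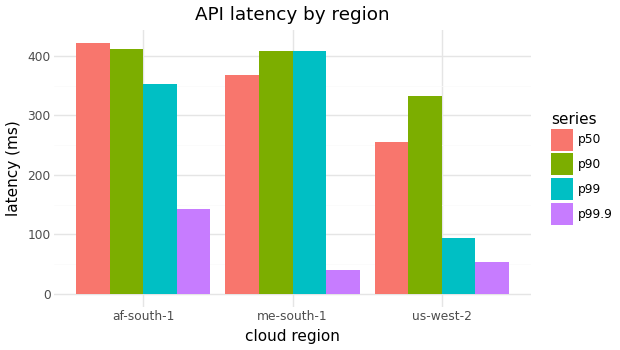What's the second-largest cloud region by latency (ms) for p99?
af-south-1

Top 3 for p99: me-south-1 ≈ 400, af-south-1 ≈ 350, us-west-2 ≈ 100.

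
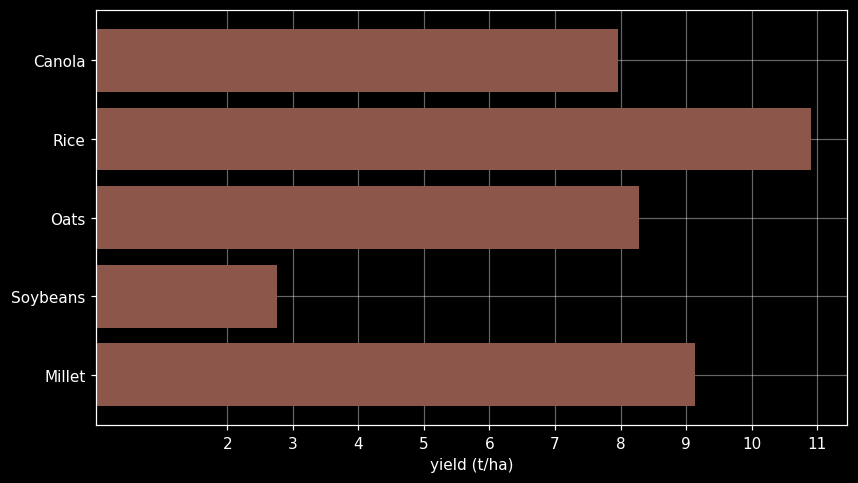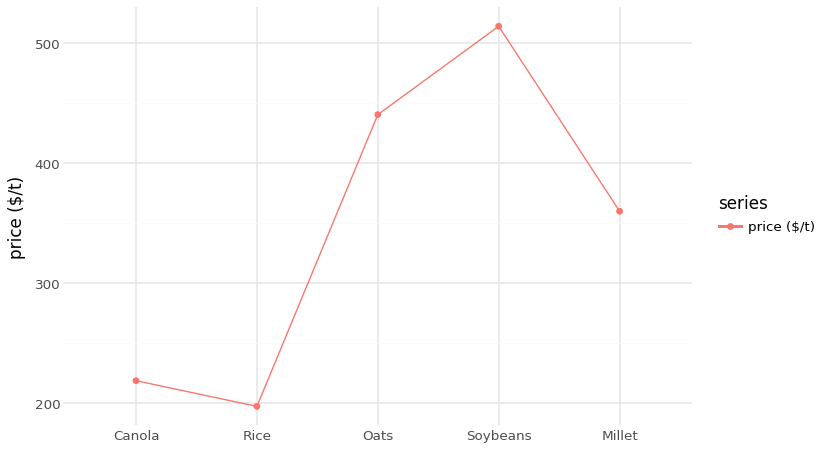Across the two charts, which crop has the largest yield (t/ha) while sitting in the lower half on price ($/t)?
Rice

Chart 2 median price ($/t) ≈ 350; below-median crops: Canola, Rice. Among those, Rice has the highest yield (t/ha) (≈ 11).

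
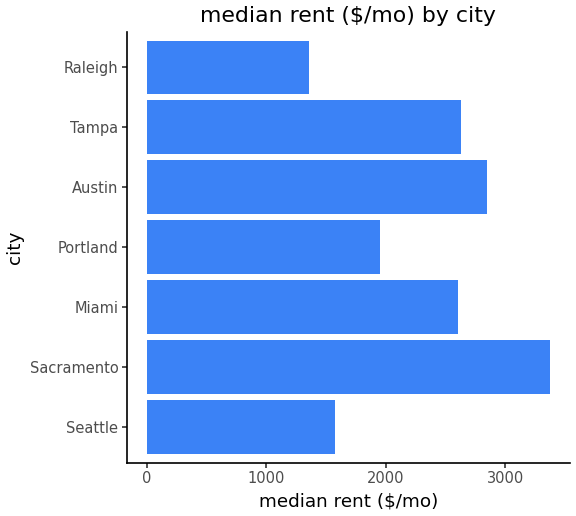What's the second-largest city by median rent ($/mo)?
Top 3: Sacramento ≈ 3500, Austin ≈ 3000, Tampa ≈ 2500.

Austin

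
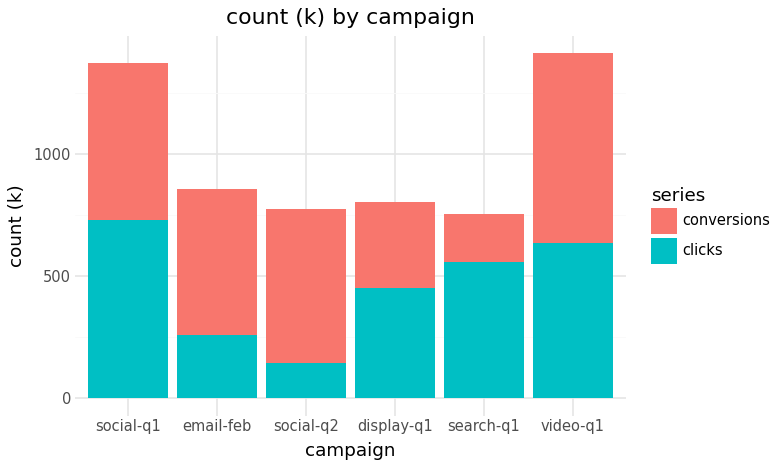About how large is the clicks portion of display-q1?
clicks top ≈ 400, bottom ≈ 0; segment ≈ 400.

≈ 400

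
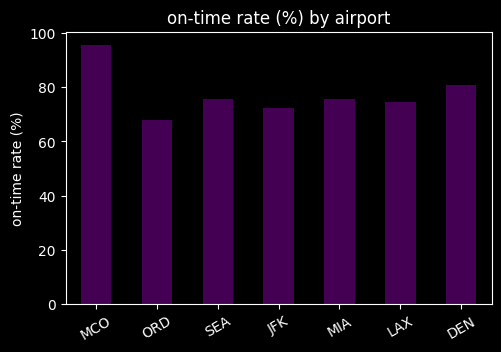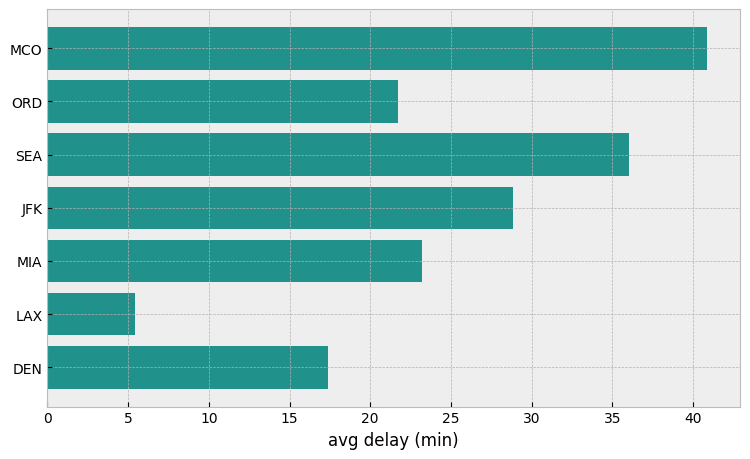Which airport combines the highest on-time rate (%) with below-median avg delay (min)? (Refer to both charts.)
DEN

Chart 2 median avg delay (min) ≈ 25; below-median airports: ORD, LAX, DEN. Among those, DEN has the highest on-time rate (%) (≈ 80).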